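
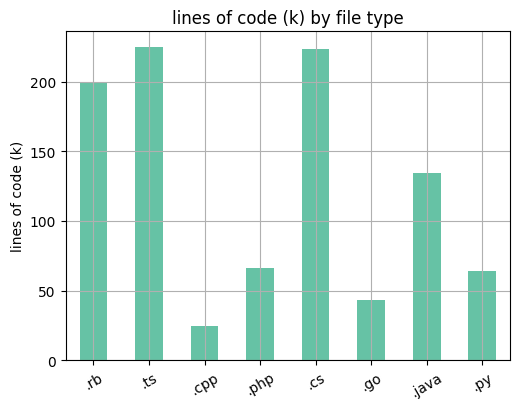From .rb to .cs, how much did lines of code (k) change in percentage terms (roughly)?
.rb ≈ 200, .cs ≈ 220; (220 − 200) / 200 ≈ +10%.

≈ +10%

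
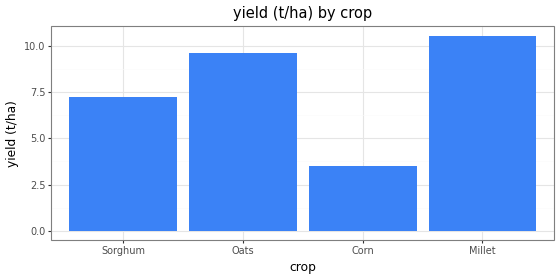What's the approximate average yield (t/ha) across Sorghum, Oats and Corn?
≈ 7

(7 + 10 + 3) / 3 ≈ 7.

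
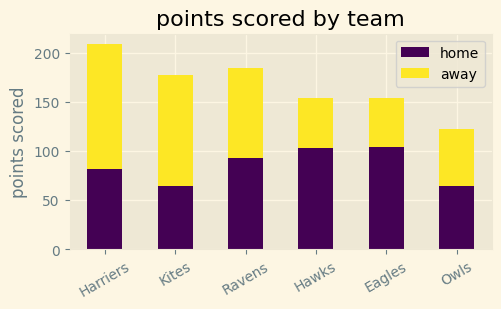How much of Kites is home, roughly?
home top ≈ 60, bottom ≈ 0; segment ≈ 60.

≈ 60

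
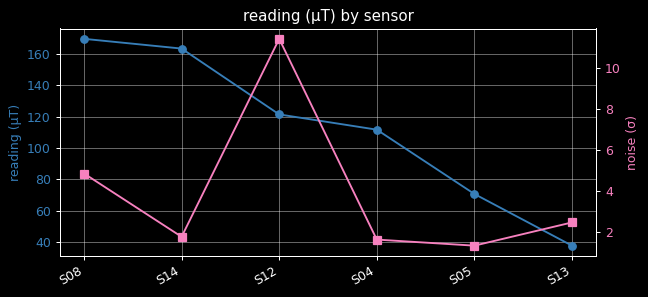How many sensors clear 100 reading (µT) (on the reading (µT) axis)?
4

Above 100: S08, S14, S12, S04.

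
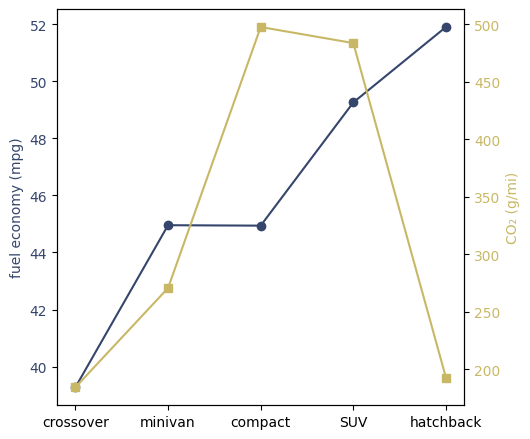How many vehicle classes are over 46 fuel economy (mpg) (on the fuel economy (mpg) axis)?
Above 46: SUV, hatchback.

2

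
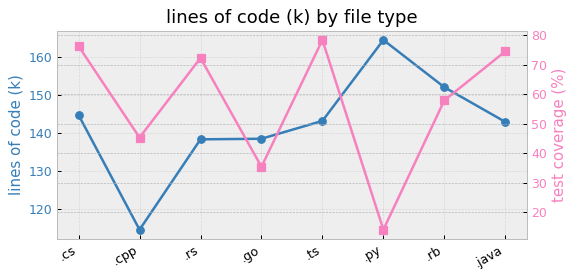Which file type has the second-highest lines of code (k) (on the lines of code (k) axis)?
Top 3 (on the lines of code (k) axis): .py ≈ 165, .rb ≈ 150, .cs ≈ 145.

.rb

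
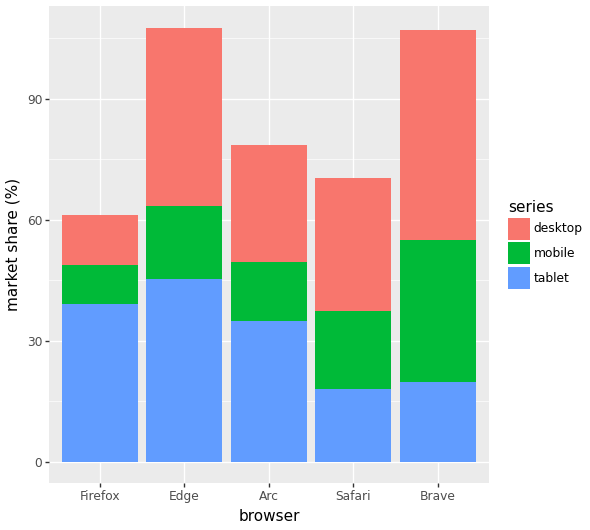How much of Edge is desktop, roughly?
desktop top ≈ 110, bottom ≈ 60; segment ≈ 50.

≈ 50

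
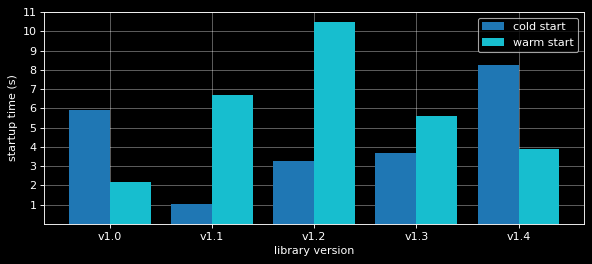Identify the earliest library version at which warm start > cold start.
v1.1

v1.0: warm start ≈ 2 vs cold start ≈ 6 (not yet); v1.1: warm start ≈ 7 vs cold start ≈ 1 (first crossover).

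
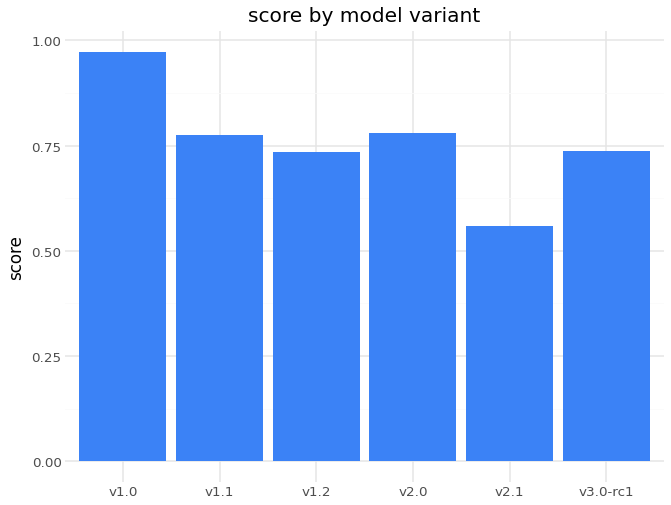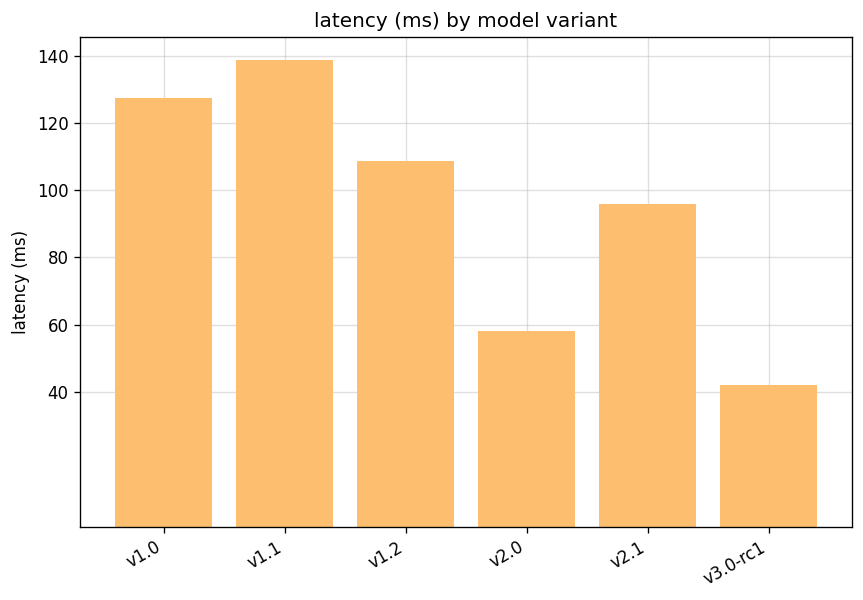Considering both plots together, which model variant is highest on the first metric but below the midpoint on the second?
Chart 2 median latency (ms) ≈ 100; below-median model variants: v2.0, v2.1, v3.0-rc1. Among those, v2.0 has the highest score (≈ 0.8).

v2.0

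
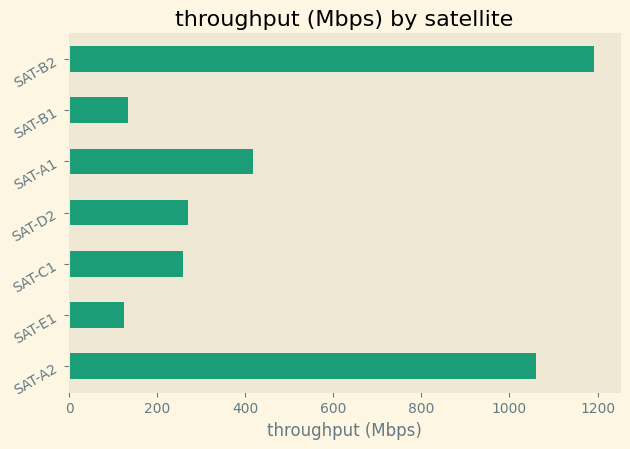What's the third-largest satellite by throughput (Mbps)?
Top 4: SAT-B2 ≈ 1200, SAT-A2 ≈ 1100, SAT-A1 ≈ 400, SAT-D2 ≈ 300.

SAT-A1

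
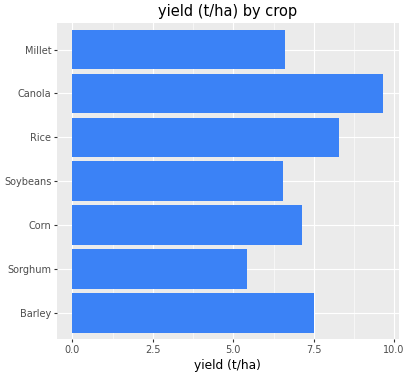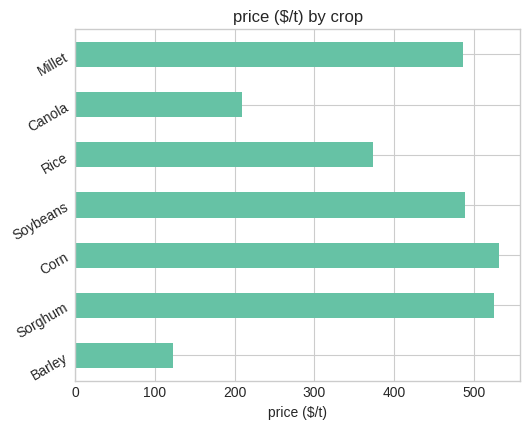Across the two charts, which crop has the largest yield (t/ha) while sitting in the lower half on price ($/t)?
Chart 2 median price ($/t) ≈ 500; below-median crops: Barley, Rice, Canola. Among those, Canola has the highest yield (t/ha) (≈ 10).

Canola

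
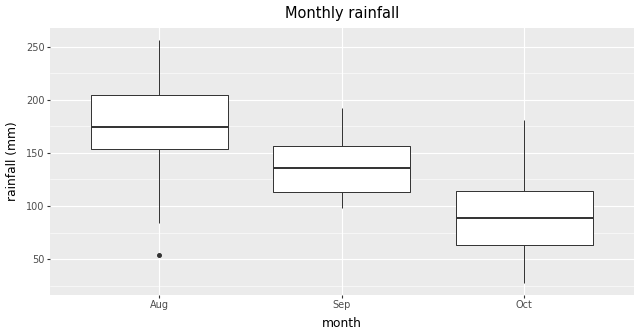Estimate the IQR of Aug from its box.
Q3 ≈ 200, Q1 ≈ 150; IQR ≈ 50.

≈ 50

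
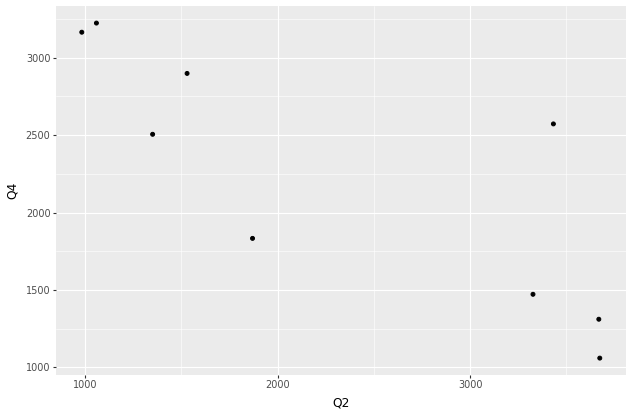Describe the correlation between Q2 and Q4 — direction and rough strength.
Points are negatively correlated; strong (|r| ≈ 0.8).

negative, strong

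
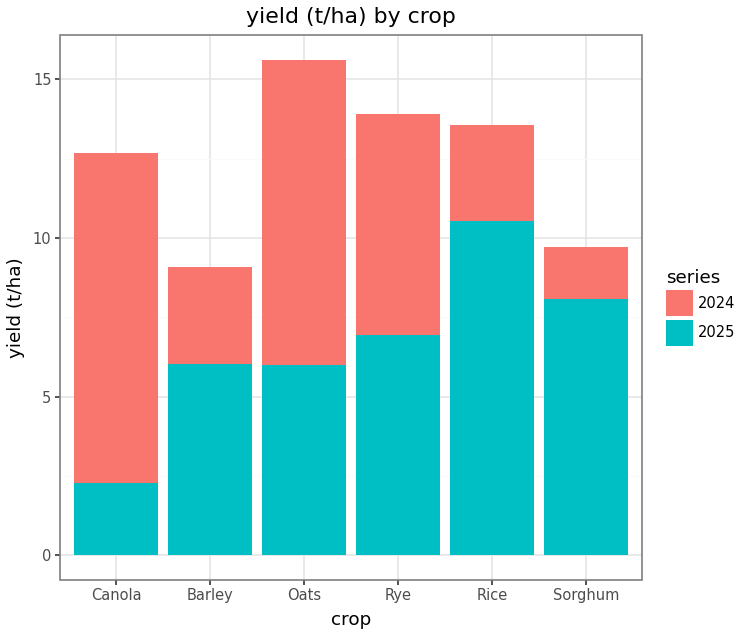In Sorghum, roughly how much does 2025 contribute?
2025 top ≈ 8, bottom ≈ 0; segment ≈ 8.

≈ 8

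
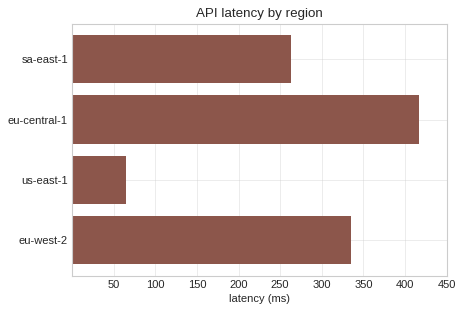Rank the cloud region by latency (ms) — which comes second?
eu-west-2

Top 3: eu-central-1 ≈ 400, eu-west-2 ≈ 350, sa-east-1 ≈ 250.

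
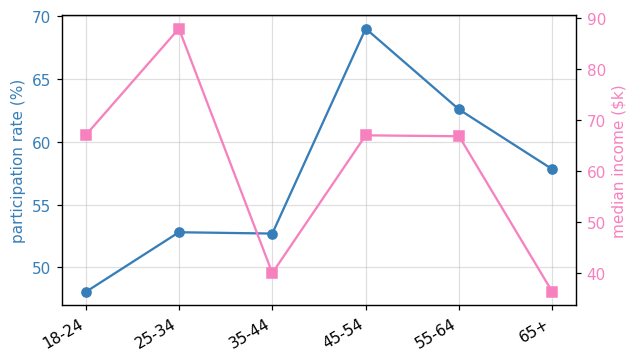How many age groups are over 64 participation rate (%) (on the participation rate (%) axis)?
1

Above 64: 45-54.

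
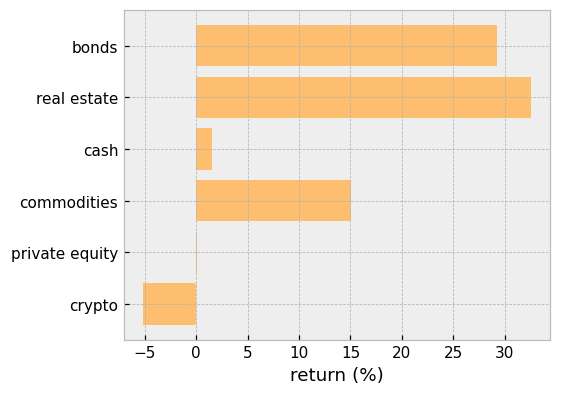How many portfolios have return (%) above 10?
Above 10: bonds, real estate, commodities.

3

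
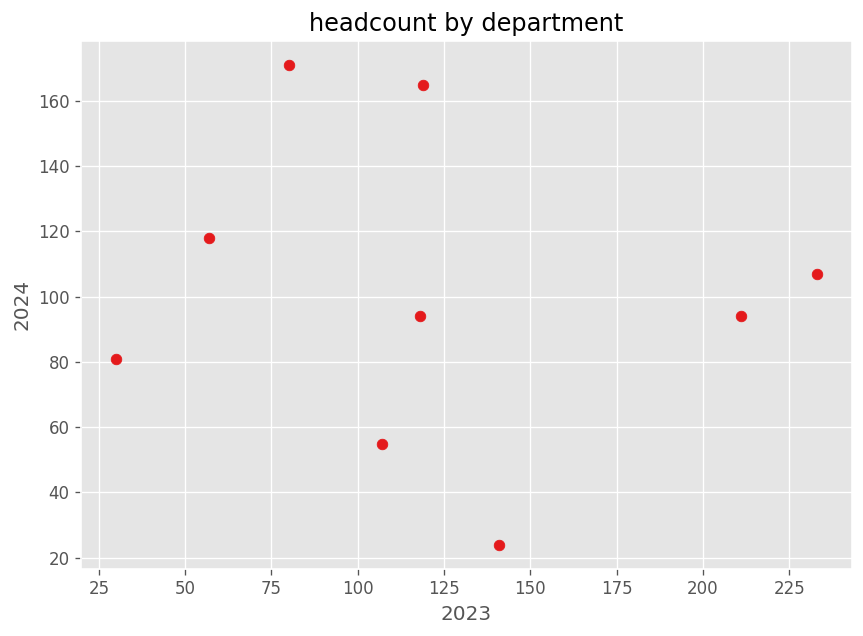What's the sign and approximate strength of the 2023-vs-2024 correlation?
Points are roughly uncorrelated; weak (|r| ≈ 0.1).

no clear correlation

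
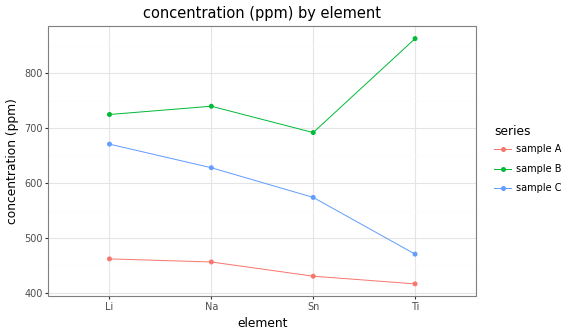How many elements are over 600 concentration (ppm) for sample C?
Above 600: Li, Na.

2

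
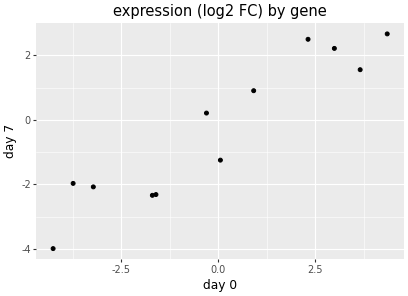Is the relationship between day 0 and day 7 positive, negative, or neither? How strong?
Points are positively correlated; strong (|r| ≈ 0.9).

positive, strong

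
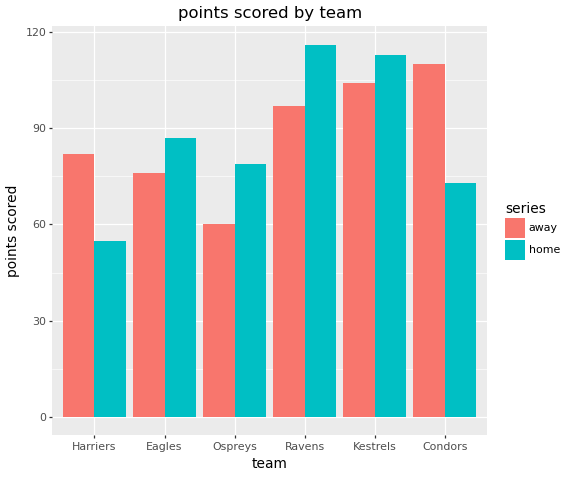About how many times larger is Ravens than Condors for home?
≈ 1.71×

Ravens ≈ 120, Condors ≈ 70; 120/70 ≈ 1.71.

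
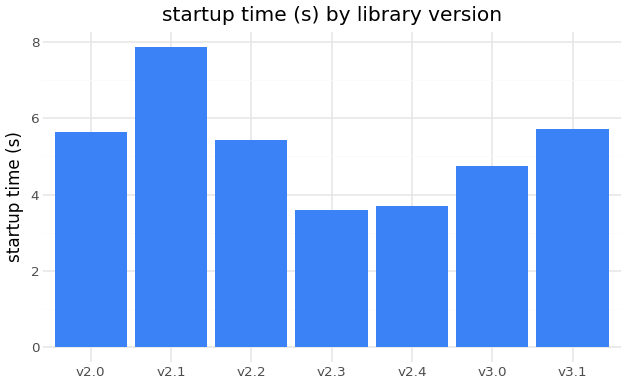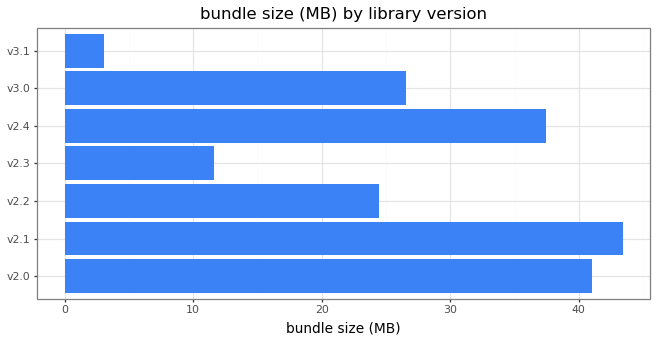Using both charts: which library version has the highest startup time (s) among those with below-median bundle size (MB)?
Chart 2 median bundle size (MB) ≈ 25; below-median library versions: v2.2, v2.3, v3.1. Among those, v3.1 has the highest startup time (s) (≈ 6).

v3.1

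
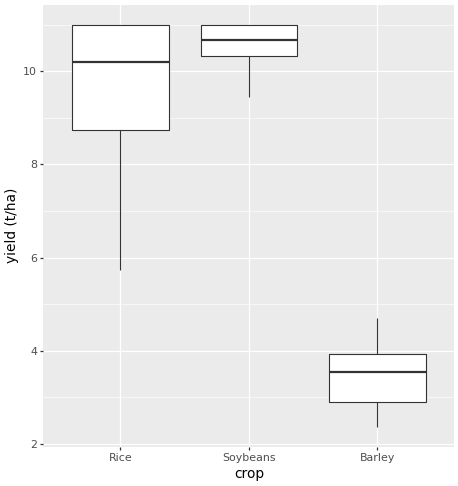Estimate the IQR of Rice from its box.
≈ 2

Q3 ≈ 11, Q1 ≈ 9; IQR ≈ 2.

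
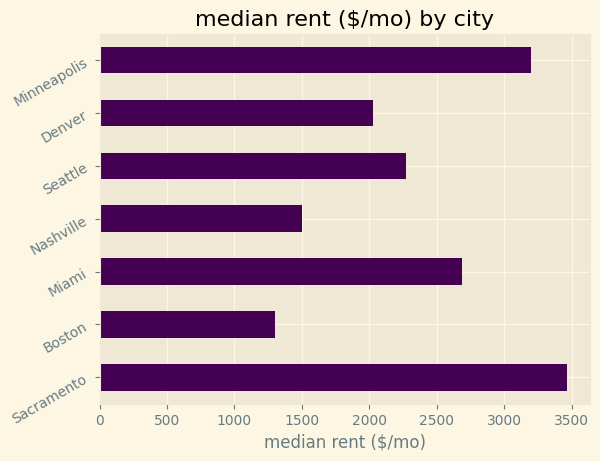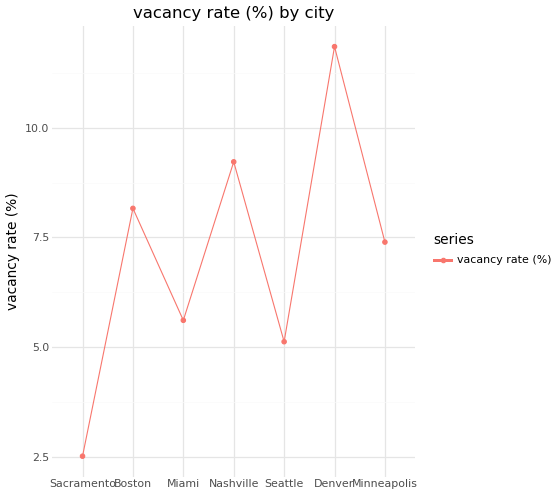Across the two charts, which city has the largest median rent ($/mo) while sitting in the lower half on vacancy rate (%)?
Sacramento

Chart 2 median vacancy rate (%) ≈ 8; below-median cities: Sacramento, Miami, Seattle. Among those, Sacramento has the highest median rent ($/mo) (≈ 3500).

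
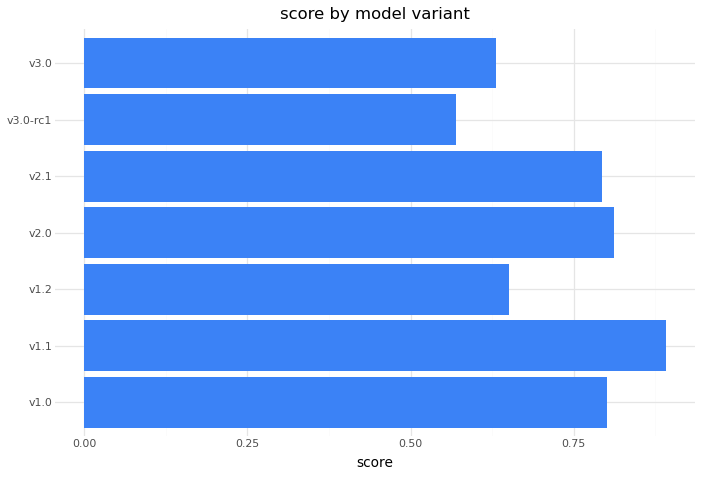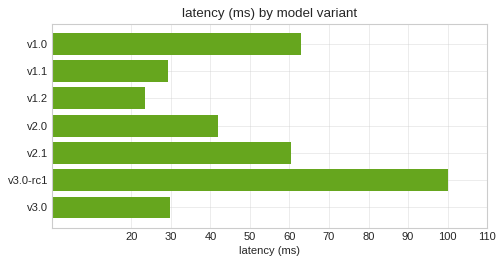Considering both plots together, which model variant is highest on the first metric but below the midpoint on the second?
v1.1

Chart 2 median latency (ms) ≈ 40; below-median model variants: v1.1, v1.2, v3.0. Among those, v1.1 has the highest score (≈ 0.9).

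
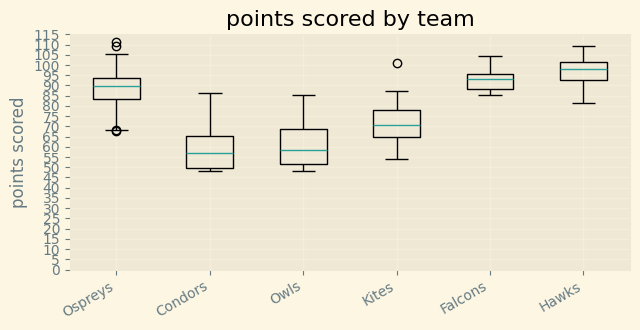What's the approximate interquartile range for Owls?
≈ 20

Q3 ≈ 70, Q1 ≈ 50; IQR ≈ 20.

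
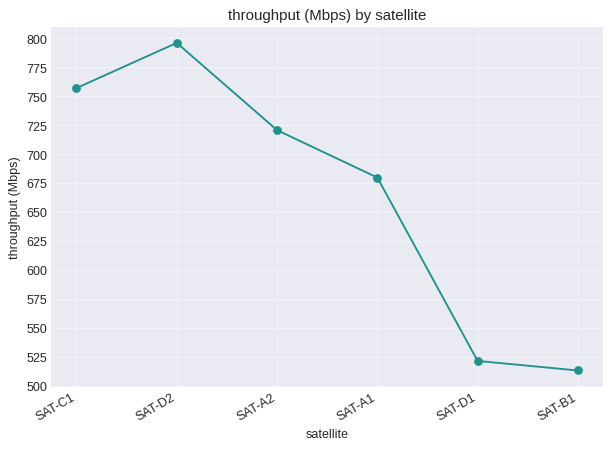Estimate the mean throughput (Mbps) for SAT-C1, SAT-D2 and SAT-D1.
(750 + 800 + 525) / 3 ≈ 692.

≈ 692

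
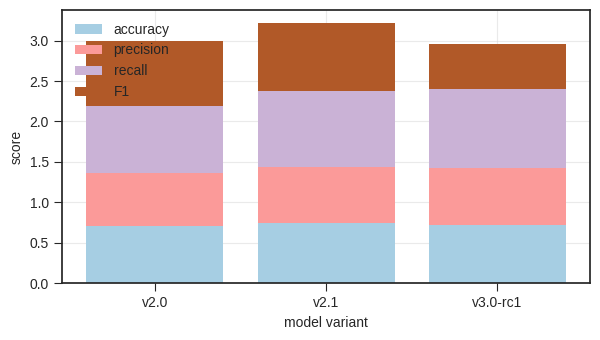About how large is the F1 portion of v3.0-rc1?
≈ 0.5

F1 top ≈ 3.0, bottom ≈ 2.5; segment ≈ 0.5.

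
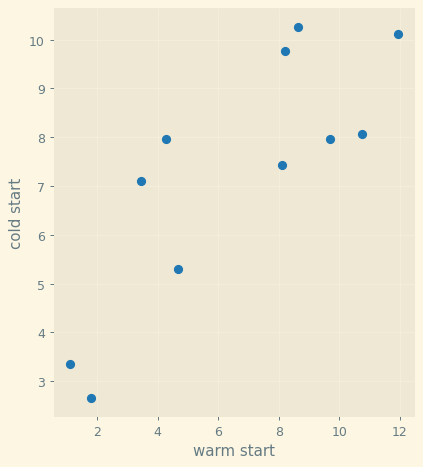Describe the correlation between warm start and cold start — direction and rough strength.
Points are positively correlated; strong (|r| ≈ 0.8).

positive, strong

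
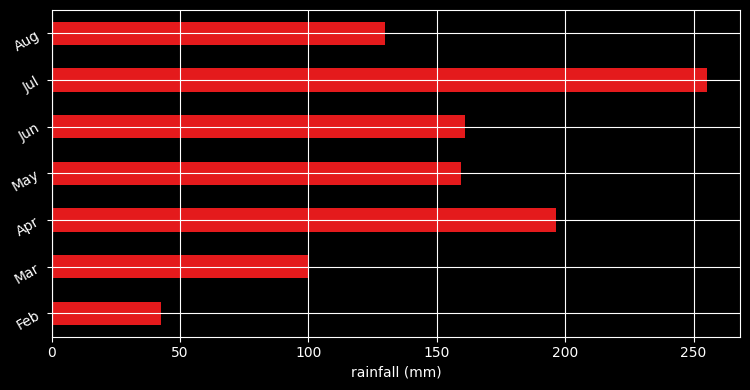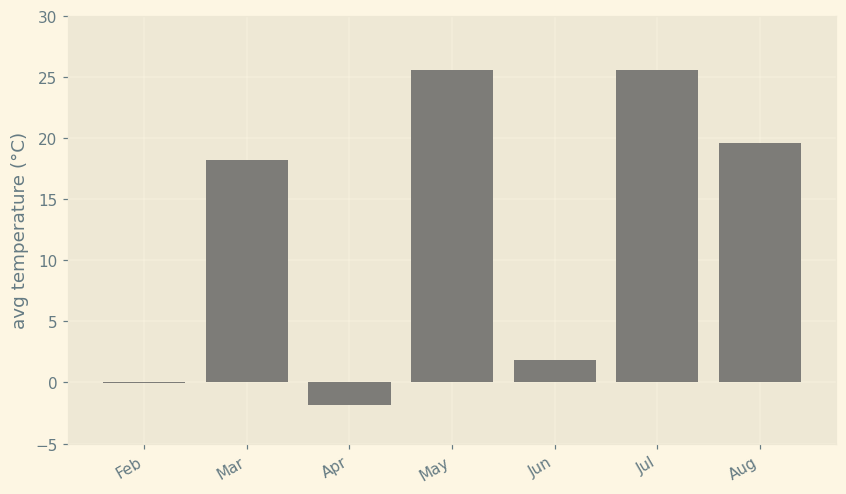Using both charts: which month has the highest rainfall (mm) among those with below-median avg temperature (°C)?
Chart 2 median avg temperature (°C) ≈ 20; below-median months: Feb, Apr, Jun. Among those, Apr has the highest rainfall (mm) (≈ 200).

Apr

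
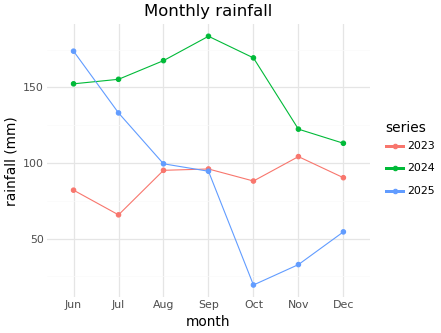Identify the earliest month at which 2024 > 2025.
Jul

Jun: 2024 ≈ 160 vs 2025 ≈ 180 (not yet); Jul: 2024 ≈ 160 vs 2025 ≈ 140 (first crossover).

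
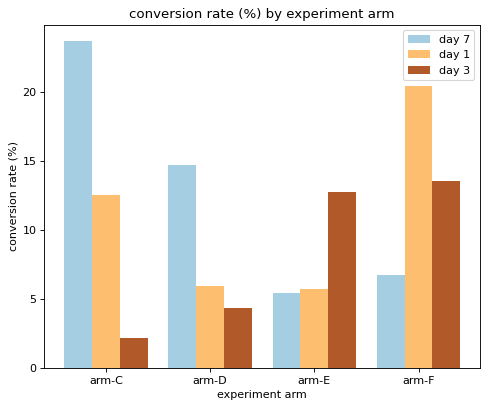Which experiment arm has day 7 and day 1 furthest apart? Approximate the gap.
arm-F: day 7 ≈ 6, day 1 ≈ 20 → gap ≈ 14. Next-largest (arm-C) is only ≈ 12.

arm-F, ≈ 14 %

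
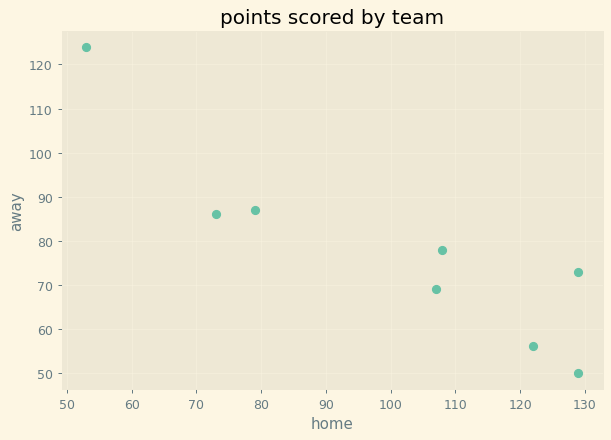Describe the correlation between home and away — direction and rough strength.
Points are negatively correlated; strong (|r| ≈ 0.9).

negative, strong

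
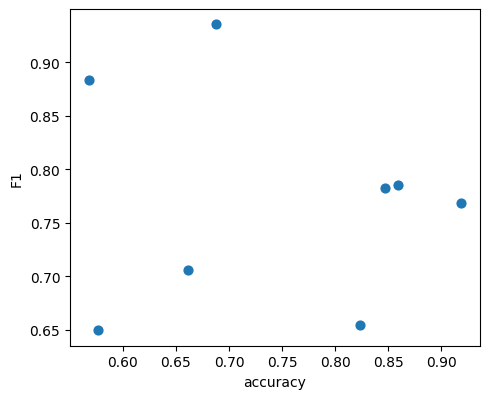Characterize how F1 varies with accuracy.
no clear correlation

Points are roughly uncorrelated; weak (|r| ≈ 0.1).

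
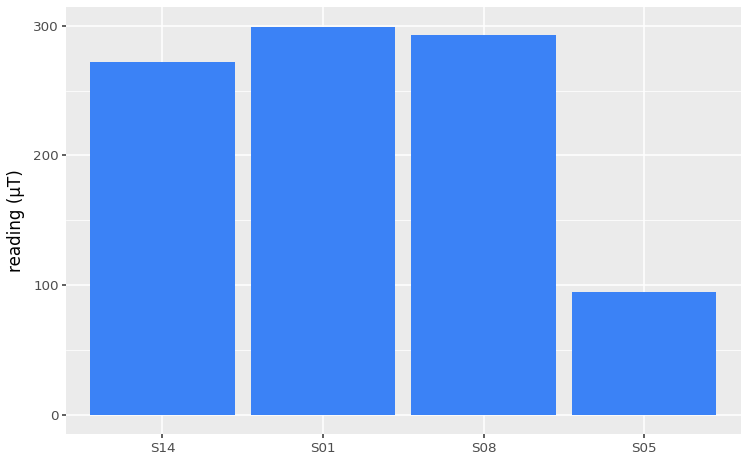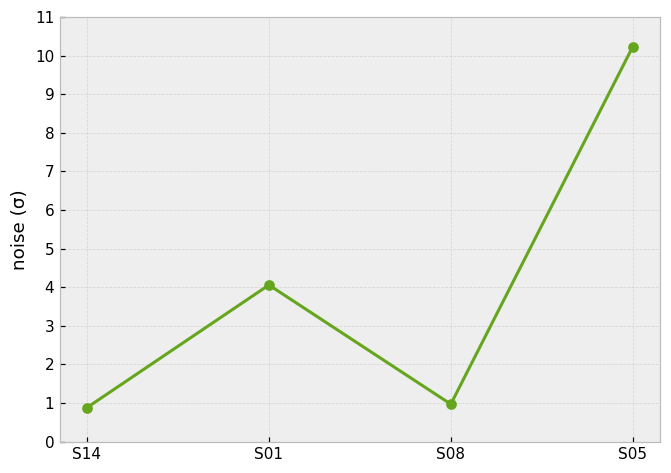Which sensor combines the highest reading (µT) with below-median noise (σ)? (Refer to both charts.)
S08

Chart 2 median noise (σ) ≈ 3; below-median sensors: S14, S08. Among those, S08 has the highest reading (µT) (≈ 300).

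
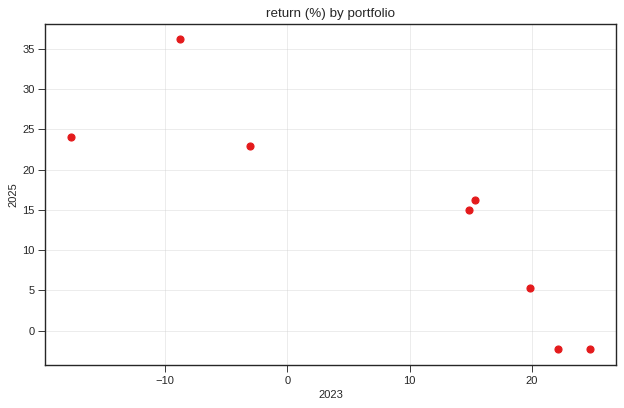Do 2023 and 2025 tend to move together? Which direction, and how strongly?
Points are negatively correlated; strong (|r| ≈ 0.9).

negative, strong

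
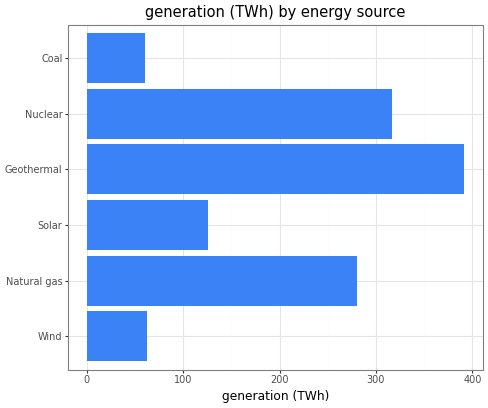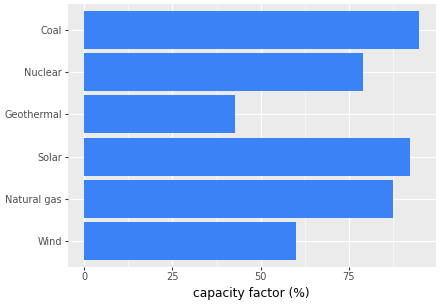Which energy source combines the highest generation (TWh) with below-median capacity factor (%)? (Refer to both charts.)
Chart 2 median capacity factor (%) ≈ 80; below-median energy sources: Wind, Geothermal, Nuclear. Among those, Geothermal has the highest generation (TWh) (≈ 400).

Geothermal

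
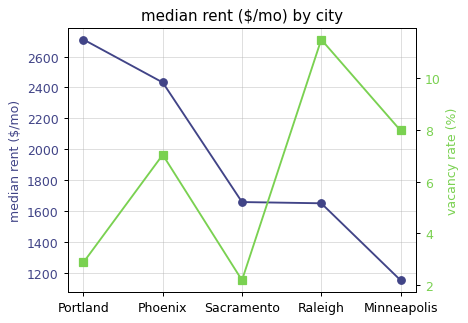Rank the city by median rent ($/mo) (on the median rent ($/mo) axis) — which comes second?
Top 3 (on the median rent ($/mo) axis): Portland ≈ 2800, Phoenix ≈ 2400, Sacramento ≈ 1600.

Phoenix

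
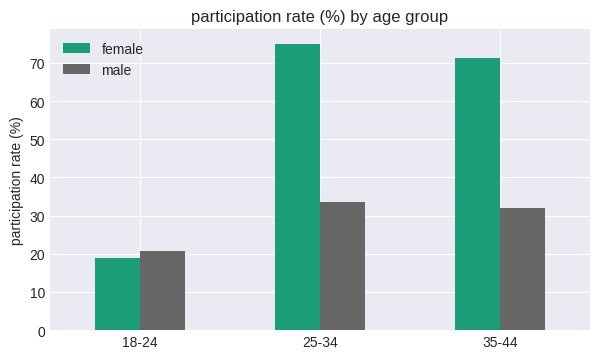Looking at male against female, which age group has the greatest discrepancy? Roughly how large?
25-34: male ≈ 30, female ≈ 80 → gap ≈ 50. Next-largest (35-44) is only ≈ 40.

25-34, ≈ 50 %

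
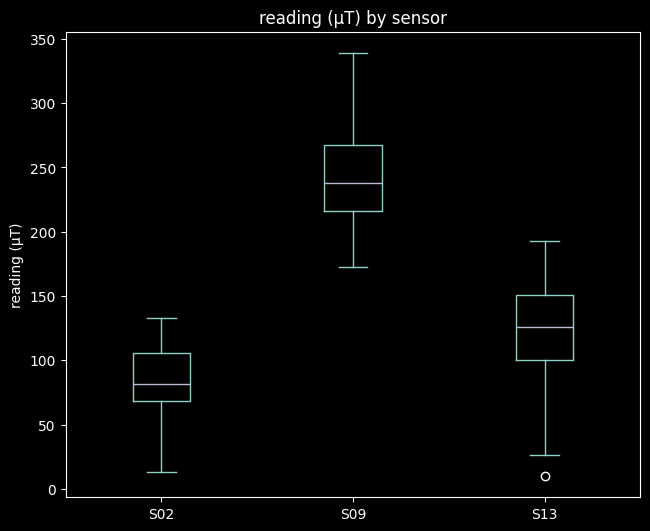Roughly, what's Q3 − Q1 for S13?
Q3 ≈ 160, Q1 ≈ 100; IQR ≈ 60.

≈ 60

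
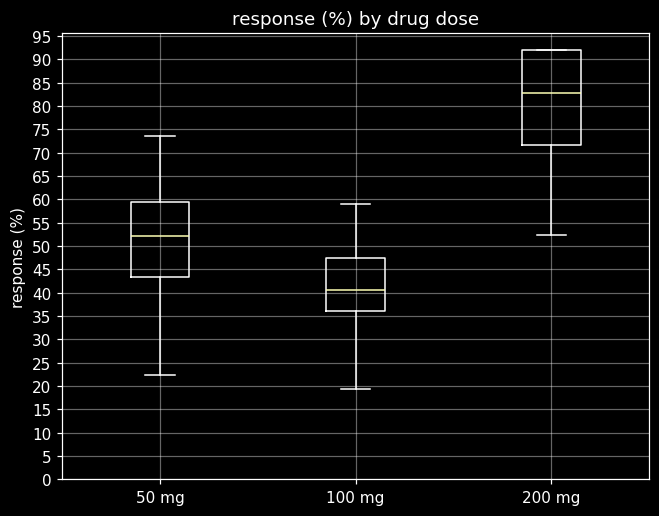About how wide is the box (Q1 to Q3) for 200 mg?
Q3 ≈ 90, Q1 ≈ 70; IQR ≈ 20.

≈ 20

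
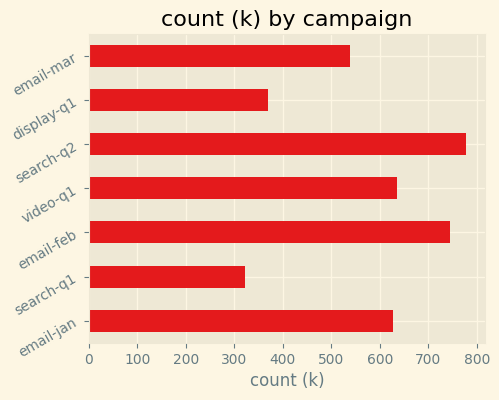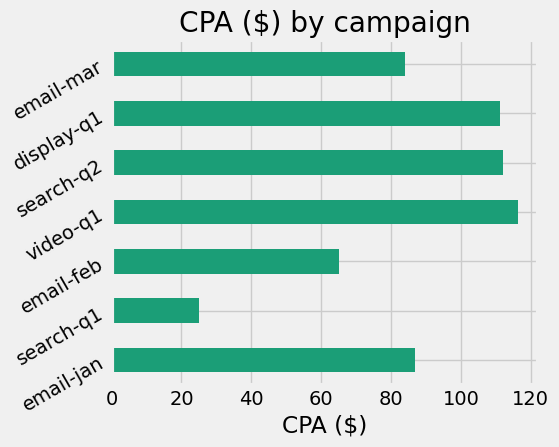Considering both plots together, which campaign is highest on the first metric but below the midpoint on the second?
email-feb

Chart 2 median CPA ($) ≈ 80; below-median campaigns: search-q1, email-feb, email-mar. Among those, email-feb has the highest count (k) (≈ 700).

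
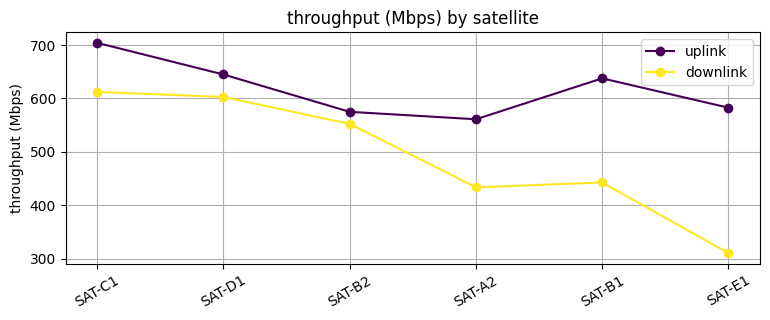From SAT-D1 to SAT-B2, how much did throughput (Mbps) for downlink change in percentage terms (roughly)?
≈ -8.3%

SAT-D1 ≈ 600, SAT-B2 ≈ 550; (550 − 600) / 600 ≈ -8.3%.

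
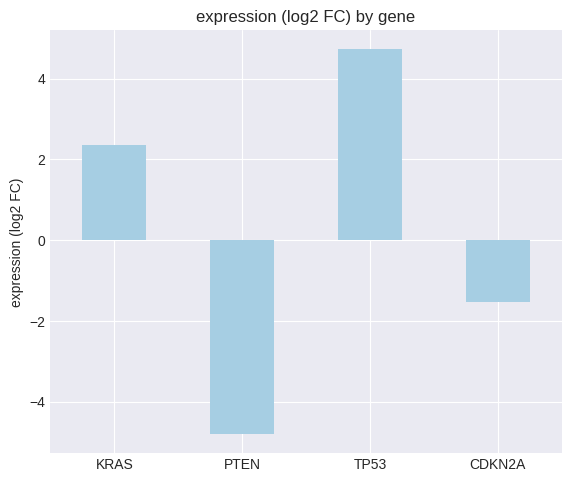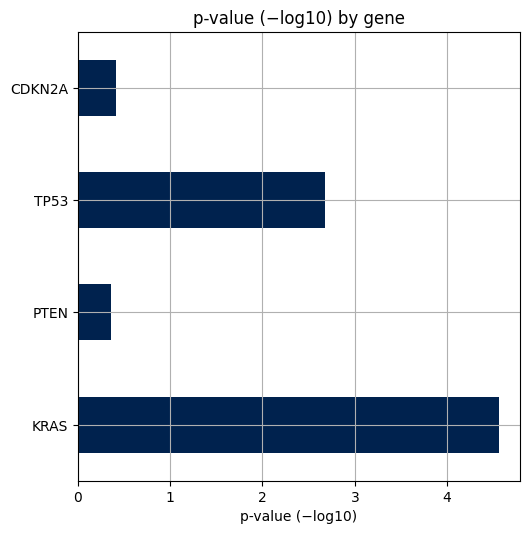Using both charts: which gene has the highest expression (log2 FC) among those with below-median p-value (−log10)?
Chart 2 median p-value (−log10) ≈ 1.5; below-median genes: PTEN, CDKN2A. Among those, CDKN2A has the highest expression (log2 FC) (≈ -1.5).

CDKN2A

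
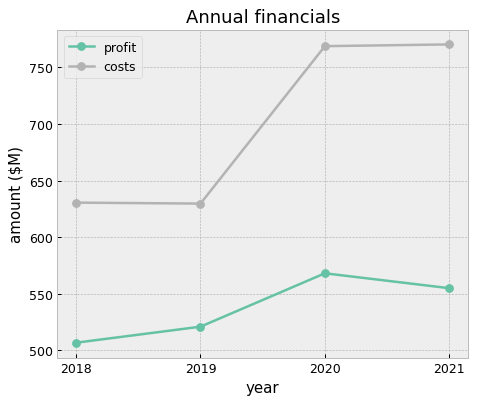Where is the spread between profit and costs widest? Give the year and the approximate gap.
2021, ≈ 225 $M

2021: profit ≈ 550, costs ≈ 775 → gap ≈ 225. Next-largest (2020) is only ≈ 200.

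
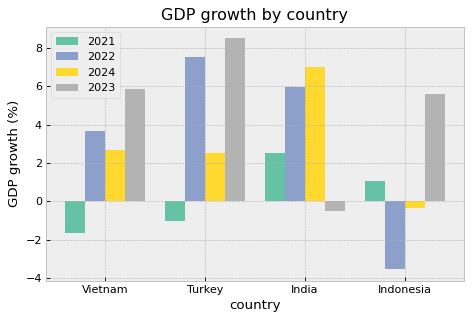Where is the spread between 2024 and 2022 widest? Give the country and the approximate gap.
Turkey: 2024 ≈ 2, 2022 ≈ 8 → gap ≈ 6. Next-largest (Indonesia) is only ≈ 4.

Turkey, ≈ 6 %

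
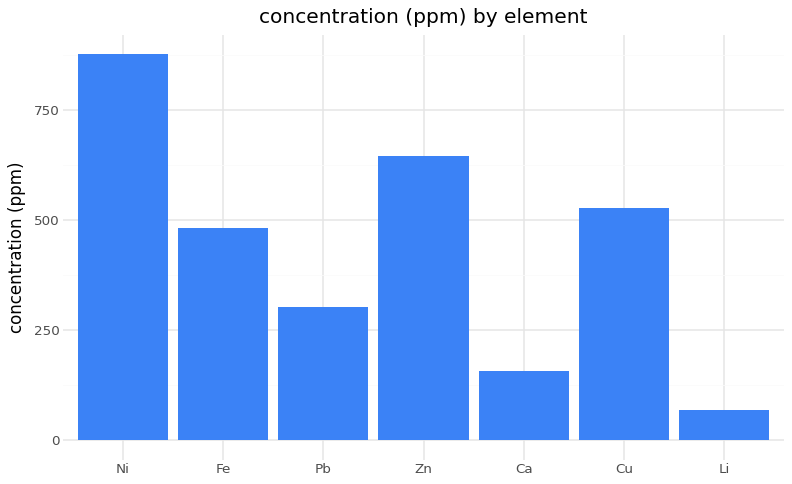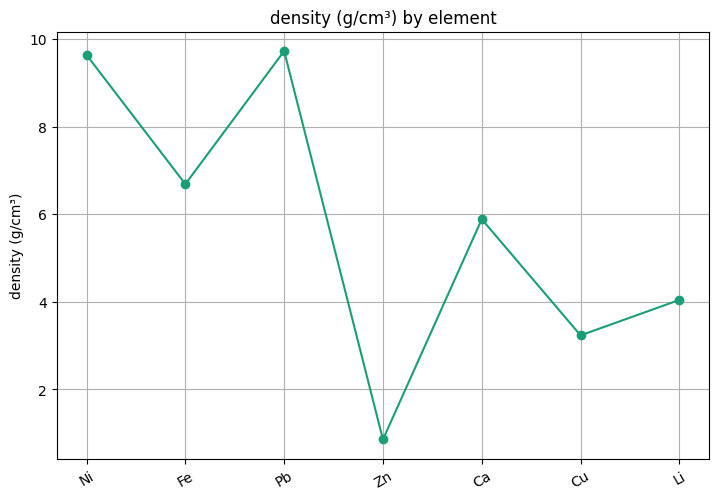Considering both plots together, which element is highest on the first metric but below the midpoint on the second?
Zn

Chart 2 median density (g/cm³) ≈ 6; below-median elements: Zn, Cu, Li. Among those, Zn has the highest concentration (ppm) (≈ 600).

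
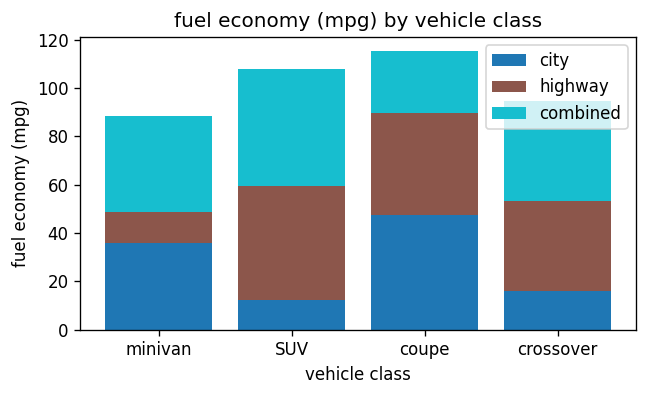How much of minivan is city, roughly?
city top ≈ 40, bottom ≈ 0; segment ≈ 40.

≈ 40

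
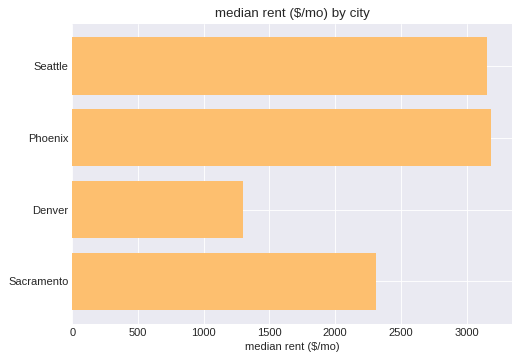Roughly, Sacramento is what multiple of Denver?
≈ 1.67×

Sacramento ≈ 2500, Denver ≈ 1500; 2500/1500 ≈ 1.67.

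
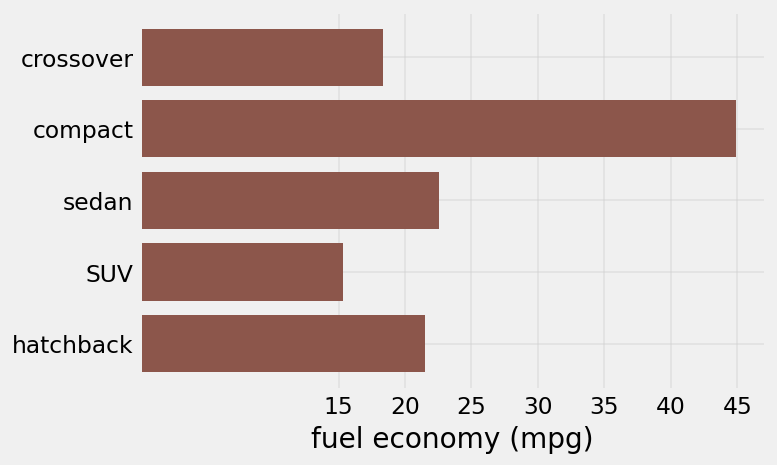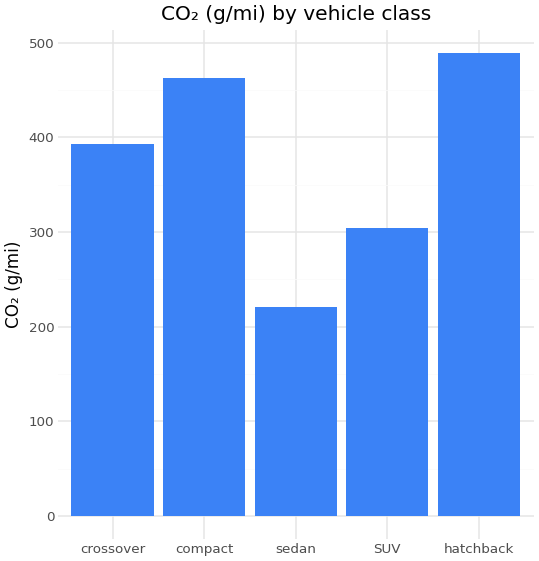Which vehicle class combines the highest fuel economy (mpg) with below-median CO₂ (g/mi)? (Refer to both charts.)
Chart 2 median CO₂ (g/mi) ≈ 400; below-median vehicle classes: sedan, SUV. Among those, sedan has the highest fuel economy (mpg) (≈ 25).

sedan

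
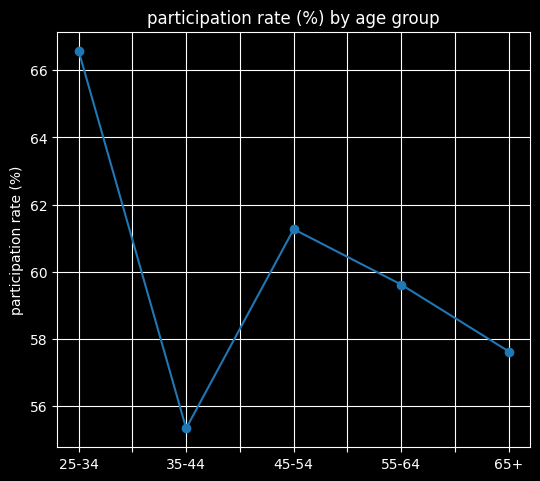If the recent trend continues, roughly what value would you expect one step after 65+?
Last three: 61, 60, 58 → slope ≈ -1.5/step → next ≈ 56.5.

≈ 56.5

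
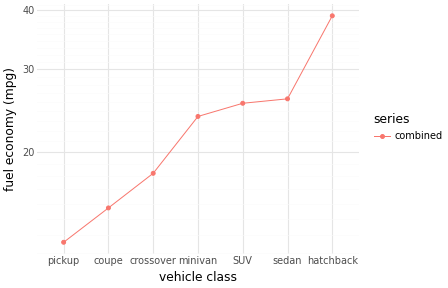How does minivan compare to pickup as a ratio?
≈ 1.67×

minivan ≈ 25, pickup ≈ 15; 25/15 ≈ 1.67.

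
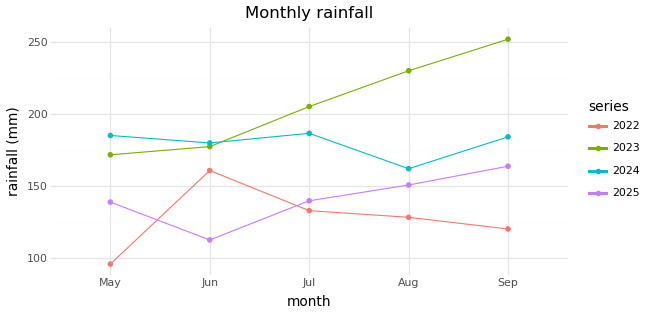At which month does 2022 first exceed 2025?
May: 2022 ≈ 100 vs 2025 ≈ 140 (not yet); Jun: 2022 ≈ 160 vs 2025 ≈ 120 (first crossover).

Jun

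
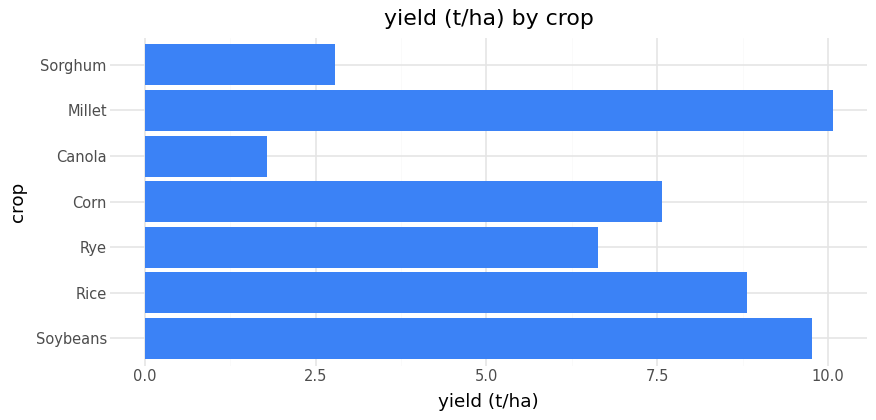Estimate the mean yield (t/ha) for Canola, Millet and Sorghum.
≈ 5

(2 + 10 + 3) / 3 ≈ 5.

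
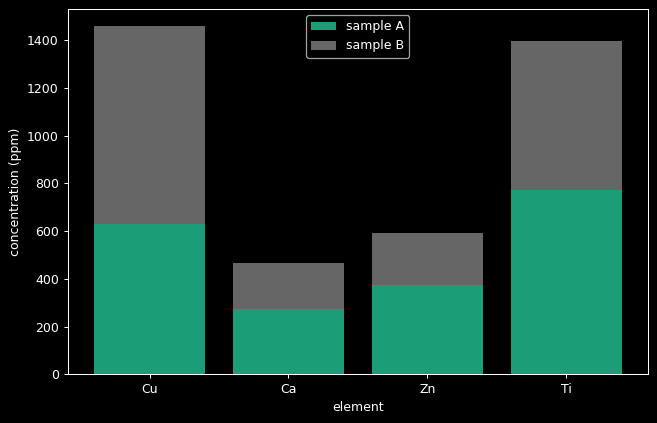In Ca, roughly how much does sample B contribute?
sample B top ≈ 400, bottom ≈ 200; segment ≈ 200.

≈ 200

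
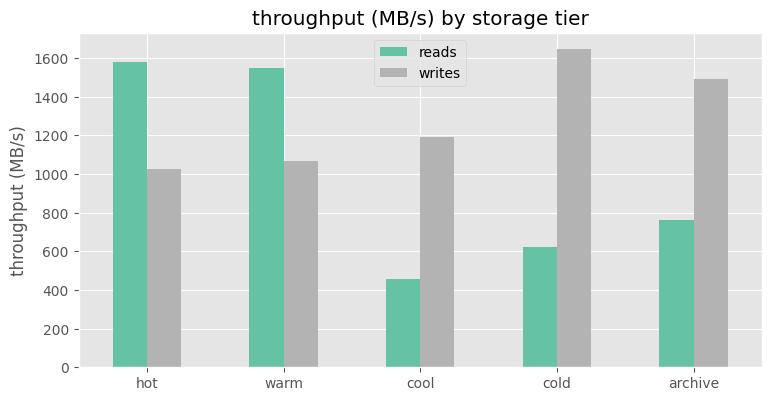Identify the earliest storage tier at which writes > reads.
cool

warm: writes ≈ 1000 vs reads ≈ 1600 (not yet); cool: writes ≈ 1200 vs reads ≈ 400 (first crossover).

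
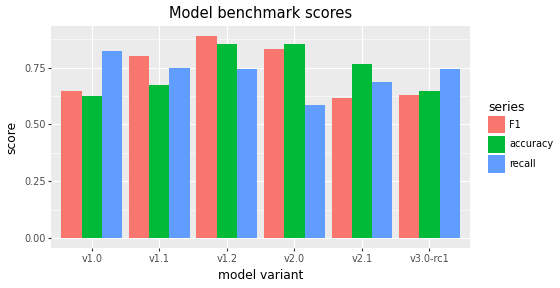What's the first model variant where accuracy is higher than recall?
v1.2

v1.1: accuracy ≈ 0.7 vs recall ≈ 0.7 (not yet); v1.2: accuracy ≈ 0.9 vs recall ≈ 0.7 (first crossover).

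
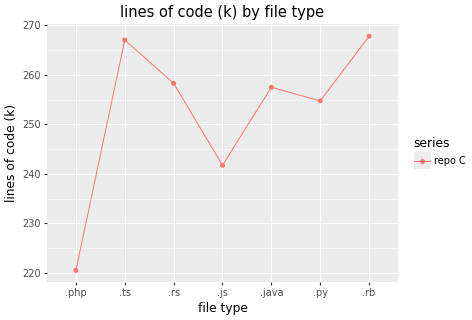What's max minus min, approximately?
Max .rb ≈ 270, min .php ≈ 220; range ≈ 50.

≈ 50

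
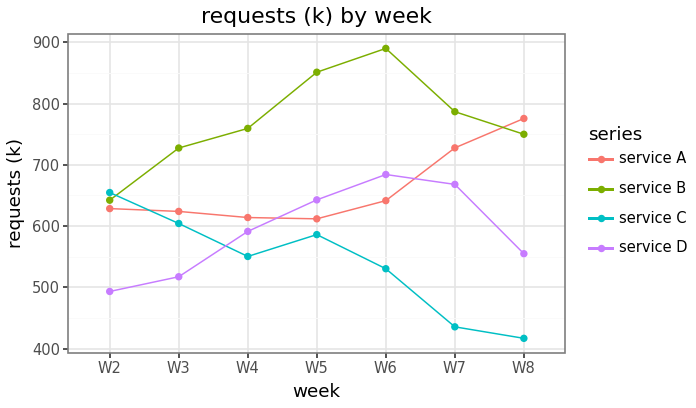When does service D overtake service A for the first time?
W4: service D ≈ 600 vs service A ≈ 600 (not yet); W5: service D ≈ 650 vs service A ≈ 600 (first crossover).

W5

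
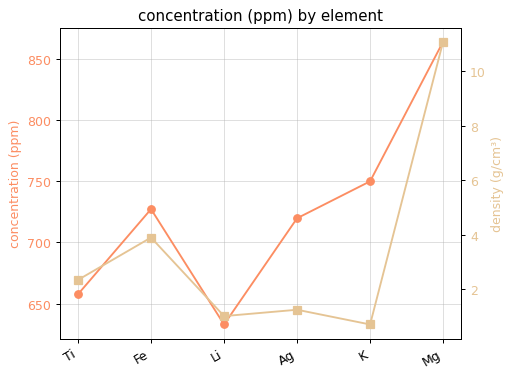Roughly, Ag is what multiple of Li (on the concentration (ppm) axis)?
Ag ≈ 720, Li ≈ 640; 720/640 ≈ 1.12.

≈ 1.12×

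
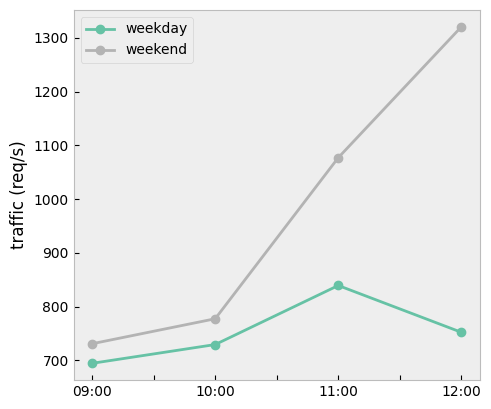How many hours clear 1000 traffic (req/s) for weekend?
Above 1000: 11:00, 12:00.

2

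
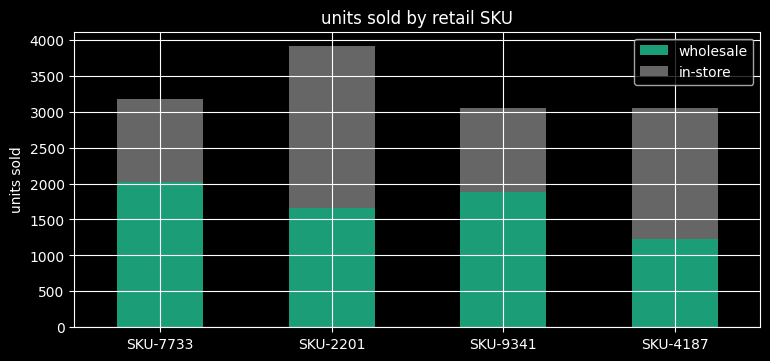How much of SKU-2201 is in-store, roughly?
in-store top ≈ 4000, bottom ≈ 1500; segment ≈ 2500.

≈ 2500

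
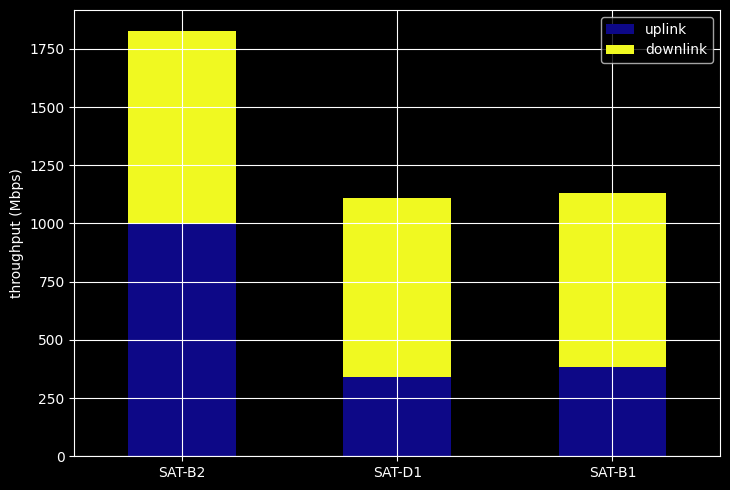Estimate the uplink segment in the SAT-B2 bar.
≈ 1000

uplink top ≈ 1000, bottom ≈ 0; segment ≈ 1000.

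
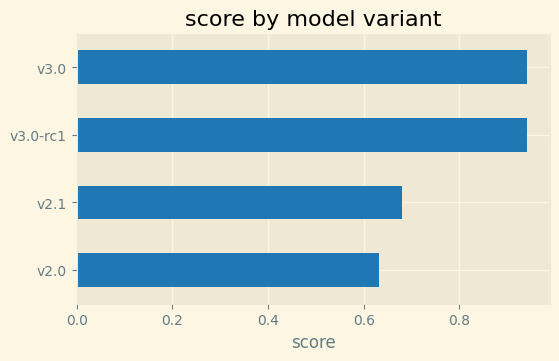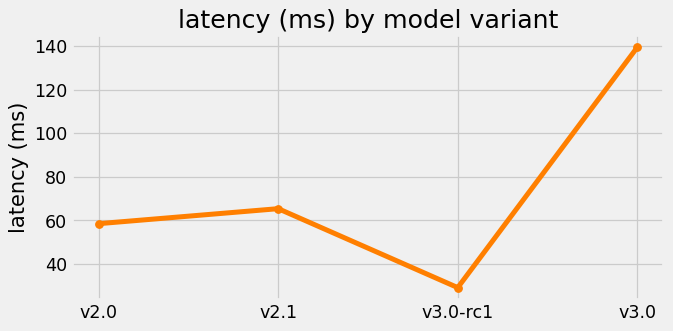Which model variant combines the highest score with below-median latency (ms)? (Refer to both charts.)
Chart 2 median latency (ms) ≈ 60; below-median model variants: v2.0, v3.0-rc1. Among those, v3.0-rc1 has the highest score (≈ 0.9).

v3.0-rc1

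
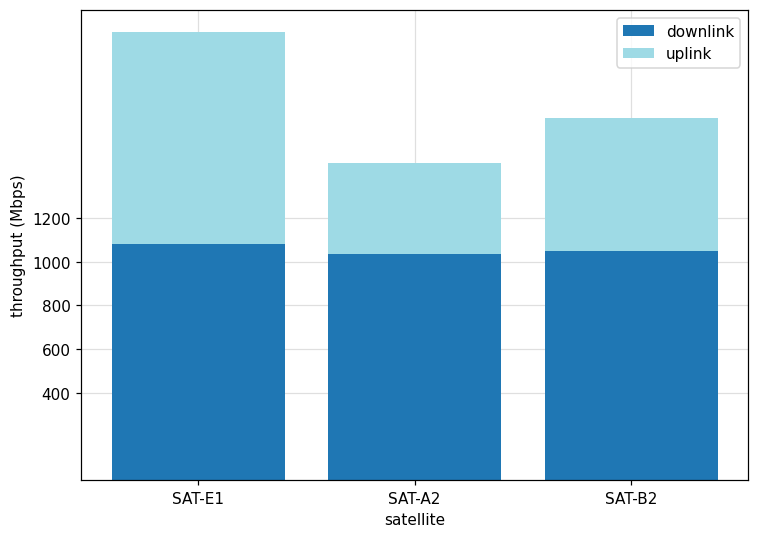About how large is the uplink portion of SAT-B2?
≈ 600

uplink top ≈ 1600, bottom ≈ 1000; segment ≈ 600.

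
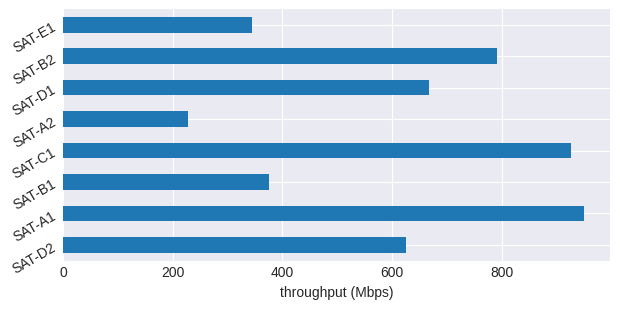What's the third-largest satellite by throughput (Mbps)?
Top 4: SAT-A1 ≈ 1000, SAT-C1 ≈ 900, SAT-B2 ≈ 800, SAT-D1 ≈ 700.

SAT-B2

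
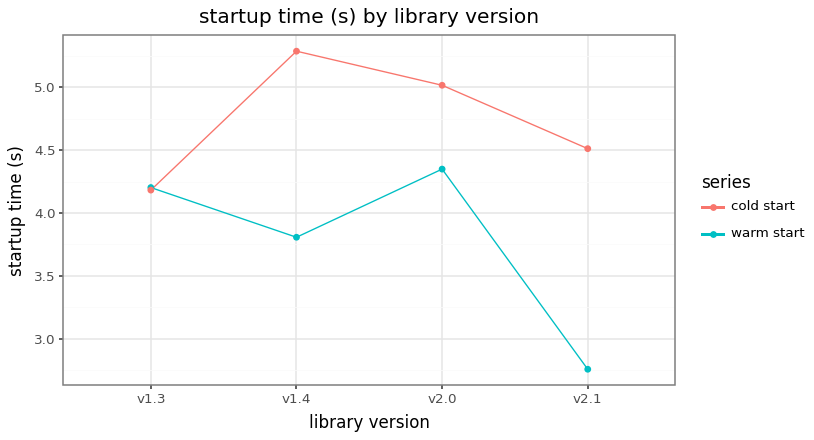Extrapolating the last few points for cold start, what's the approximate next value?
Last three: 5.5, 5.0, 4.5 → slope ≈ -0.5/step → next ≈ 4.

≈ 4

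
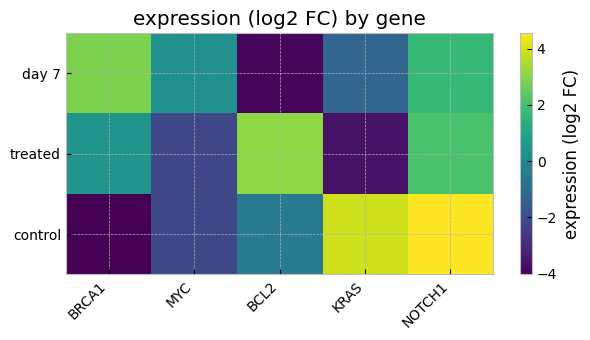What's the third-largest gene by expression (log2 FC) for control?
Top 4 for control: NOTCH1 ≈ 5, KRAS ≈ 4, BCL2 ≈ 0, MYC ≈ -2.

BCL2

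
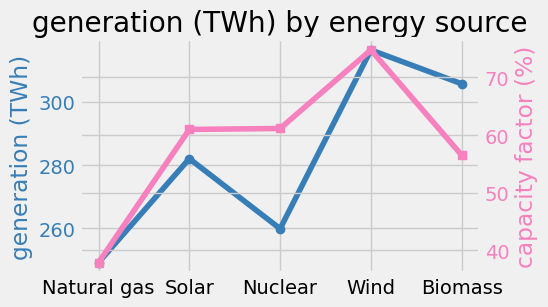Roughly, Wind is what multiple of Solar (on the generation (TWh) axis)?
≈ 1.14×

Wind ≈ 320, Solar ≈ 280; 320/280 ≈ 1.14.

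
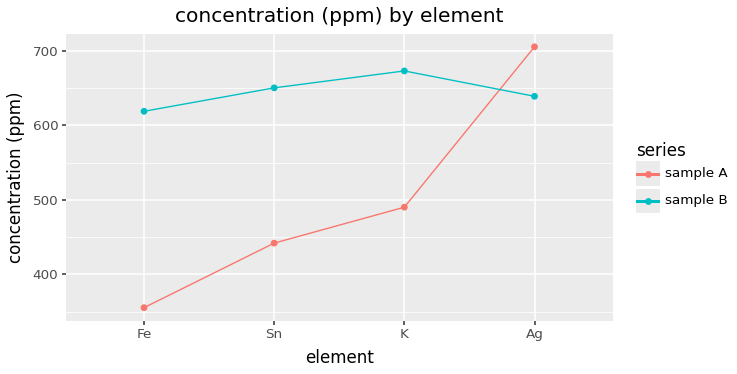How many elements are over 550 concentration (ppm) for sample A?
Above 550: Ag.

1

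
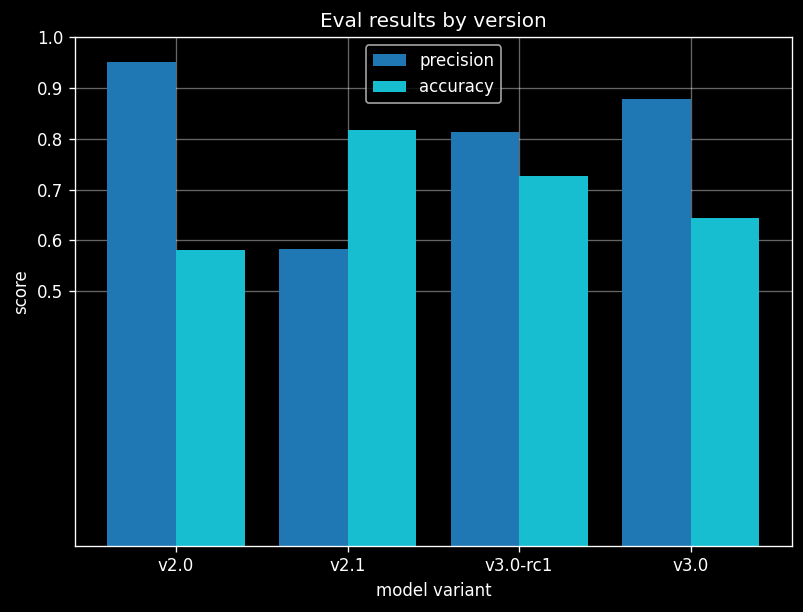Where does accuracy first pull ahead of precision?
v2.1

v2.0: accuracy ≈ 0.6 vs precision ≈ 1.0 (not yet); v2.1: accuracy ≈ 0.8 vs precision ≈ 0.6 (first crossover).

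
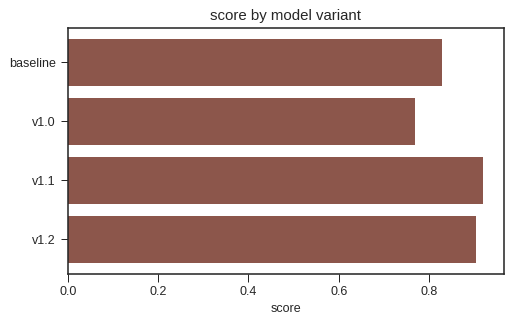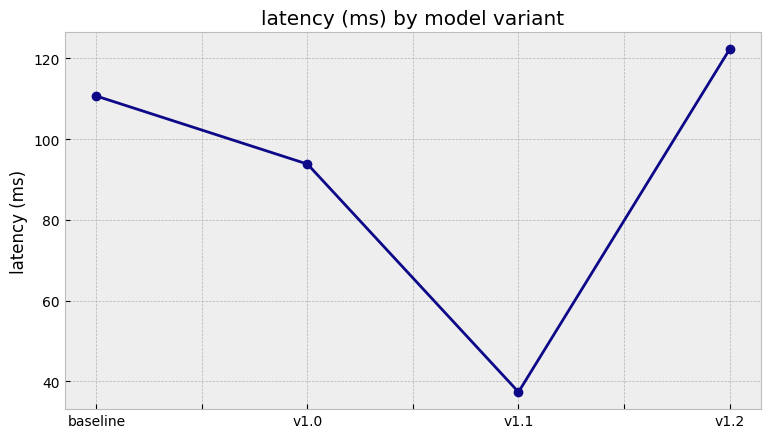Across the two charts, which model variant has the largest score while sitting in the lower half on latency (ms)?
Chart 2 median latency (ms) ≈ 100; below-median model variants: v1.0, v1.1. Among those, v1.1 has the highest score (≈ 0.9).

v1.1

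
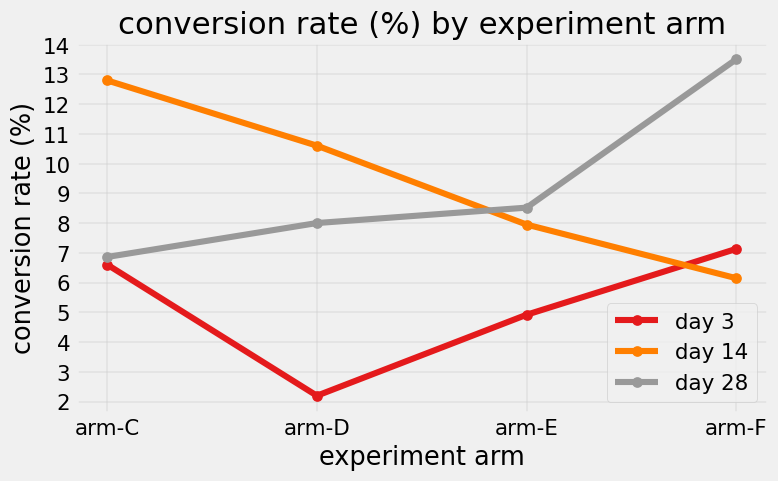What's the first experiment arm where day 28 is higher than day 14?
arm-E

arm-D: day 28 ≈ 8 vs day 14 ≈ 11 (not yet); arm-E: day 28 ≈ 9 vs day 14 ≈ 8 (first crossover).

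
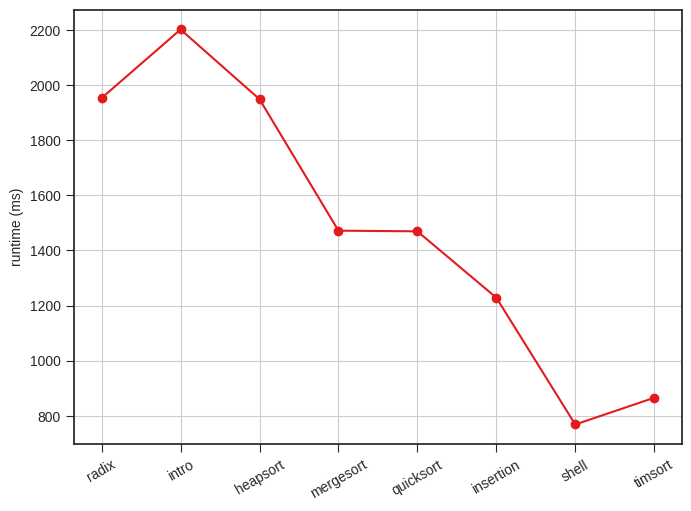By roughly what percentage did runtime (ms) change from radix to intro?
≈ +10%

radix ≈ 2000, intro ≈ 2200; (2200 − 2000) / 2000 ≈ +10%.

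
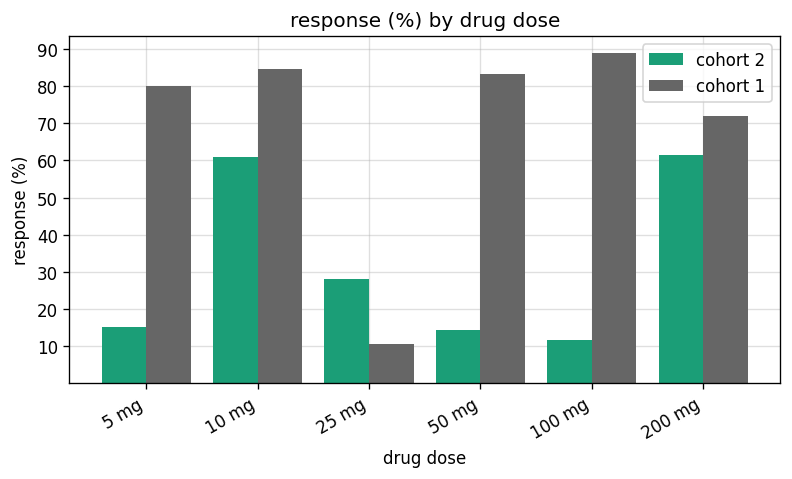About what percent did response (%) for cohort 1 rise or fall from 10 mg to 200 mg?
10 mg ≈ 80, 200 mg ≈ 70; (70 − 80) / 80 ≈ -12.5%.

≈ -12.5%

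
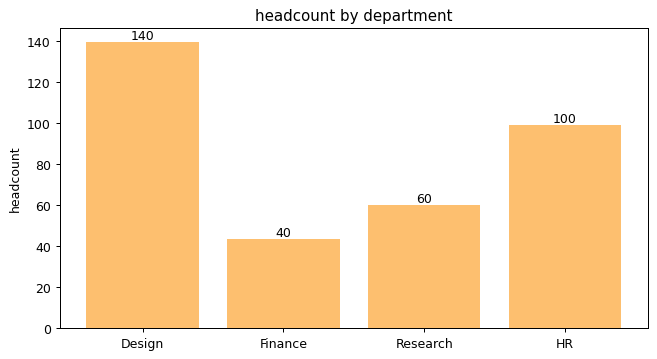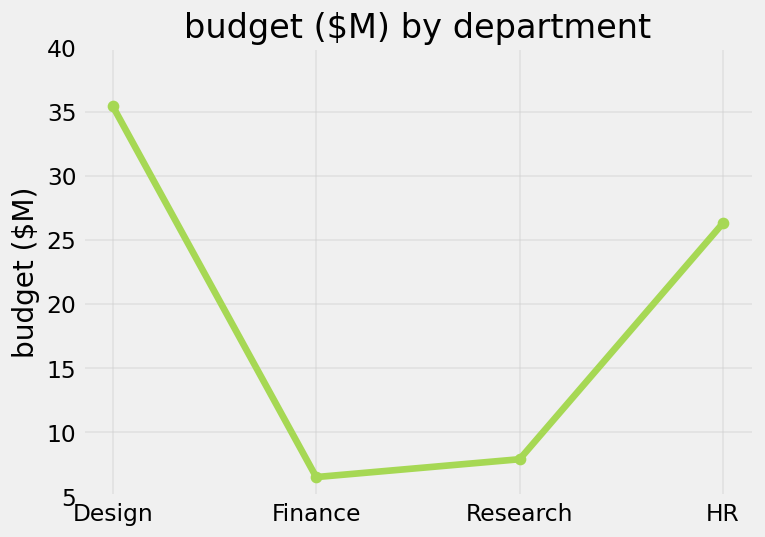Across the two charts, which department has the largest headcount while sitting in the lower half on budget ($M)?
Research

Chart 2 median budget ($M) ≈ 15; below-median departments: Finance, Research. Among those, Research has the highest headcount (≈ 60).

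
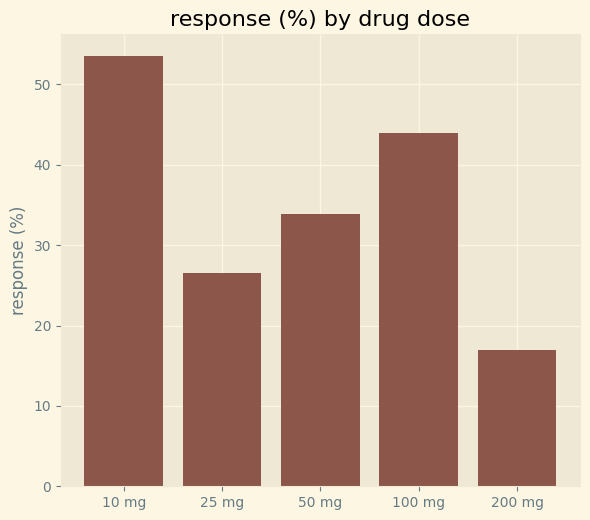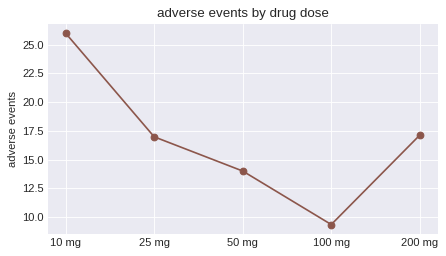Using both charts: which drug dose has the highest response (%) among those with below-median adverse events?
100 mg

Chart 2 median adverse events ≈ 15; below-median drug doses: 50 mg, 100 mg. Among those, 100 mg has the highest response (%) (≈ 45).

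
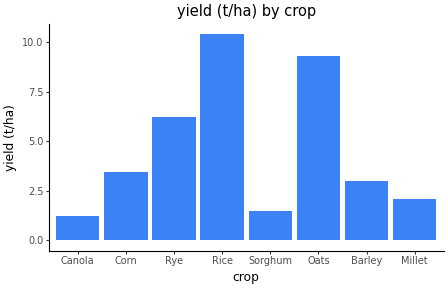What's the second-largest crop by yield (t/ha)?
Top 3: Rice ≈ 10, Oats ≈ 9, Rye ≈ 6.

Oats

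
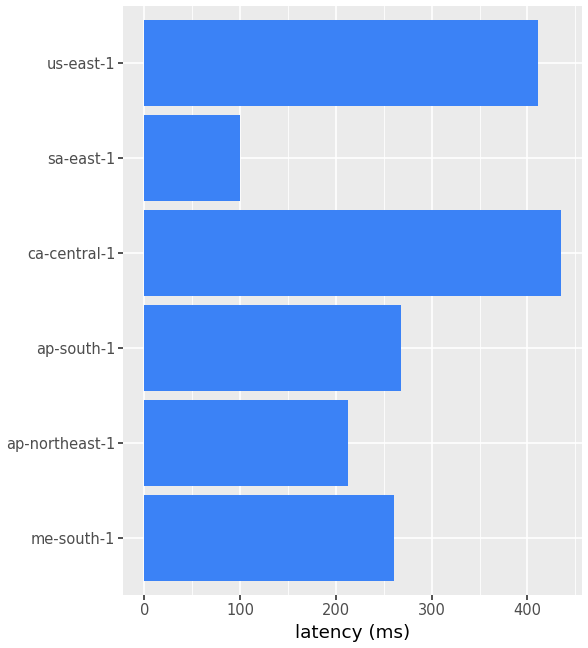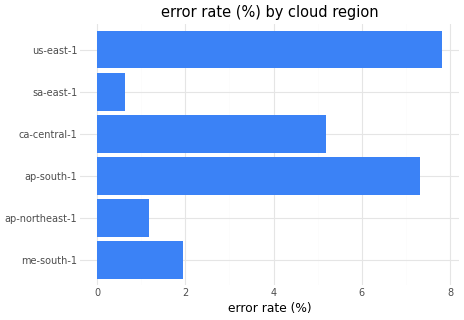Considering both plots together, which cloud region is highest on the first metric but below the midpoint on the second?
Chart 2 median error rate (%) ≈ 4; below-median cloud regions: me-south-1, ap-northeast-1, sa-east-1. Among those, me-south-1 has the highest latency (ms) (≈ 250).

me-south-1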